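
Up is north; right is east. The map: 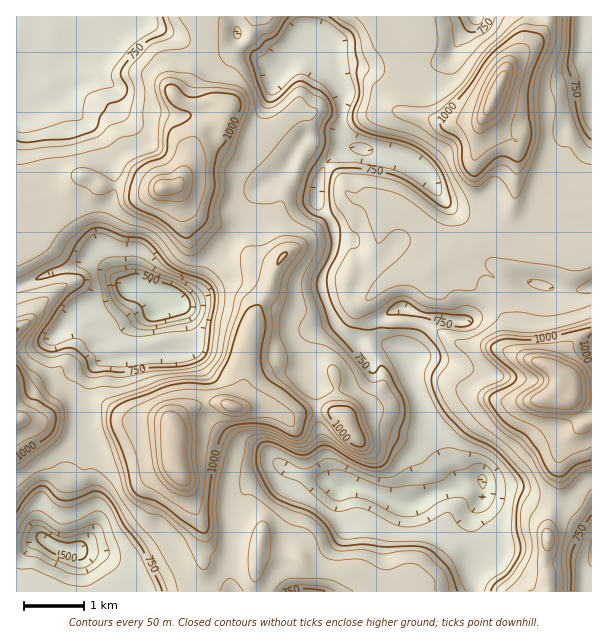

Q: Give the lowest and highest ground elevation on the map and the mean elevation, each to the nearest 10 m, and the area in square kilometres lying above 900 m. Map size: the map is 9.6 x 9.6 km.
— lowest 460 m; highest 1250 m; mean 830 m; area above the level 22.4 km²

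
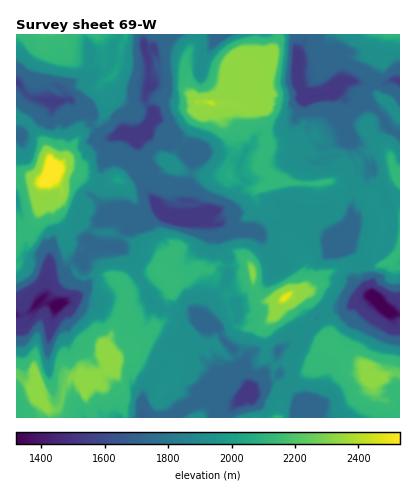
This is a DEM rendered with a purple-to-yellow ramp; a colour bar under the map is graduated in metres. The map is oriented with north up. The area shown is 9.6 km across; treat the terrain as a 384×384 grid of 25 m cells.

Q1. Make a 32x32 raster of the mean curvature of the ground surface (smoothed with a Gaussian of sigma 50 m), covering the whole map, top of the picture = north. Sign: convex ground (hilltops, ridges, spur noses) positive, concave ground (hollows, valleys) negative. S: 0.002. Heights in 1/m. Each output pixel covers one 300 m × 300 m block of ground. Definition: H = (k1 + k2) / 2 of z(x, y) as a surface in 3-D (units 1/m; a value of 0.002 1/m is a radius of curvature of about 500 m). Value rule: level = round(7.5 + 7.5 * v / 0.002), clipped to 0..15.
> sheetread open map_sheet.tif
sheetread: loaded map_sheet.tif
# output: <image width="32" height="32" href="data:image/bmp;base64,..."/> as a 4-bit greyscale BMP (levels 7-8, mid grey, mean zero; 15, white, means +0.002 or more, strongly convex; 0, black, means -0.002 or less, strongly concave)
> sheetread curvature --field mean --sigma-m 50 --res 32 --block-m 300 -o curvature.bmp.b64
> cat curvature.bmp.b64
<image width="32" height="32" href="data:image/bmp;base64,Qk12AgAAAAAAAHYAAAAoAAAAIAAAACAAAAABAAQAAAAAAAACAAATCwAAEwsAABAAAAAAAAAAAAAAABEREQAiIiIAMzMzAERERABVVVUAZmZmAHd3dwCIiIgAmZmZAKqqqgC7u7sAzMzMAN3d3QDu7u4A////AHTrWJiNJ2JbVmhWk3TUm5g+uDkljA7IVnsAXMAxiYaHXIZdrThpilV5kGqaiStNg48KypjZN4jGV6hGd8i2uelfCzw6xMR4iUdXy6PYhO1YTw6lesW0eImsUJCFqIeGiU8LXW84ikeL4KaGeEysmHYrRmfXeI5nsRmeuDVYtWdUlbRnc7iXeTRbKk+GNZSmcMBwNbO5c2Z4qClr2oSDVgpISoSTrELcNVl5avv5h1BXt1ibfdsdiceirTFnfEdxjJ0HoalkXYid9H9XRojayf51KMNmeFmaVEP9R4d2Nqc9vRbjVCylv6ppqVqIlXZ4dcxll5+zaql3lyELh4c3WoPHekskaHkSNDd7qHeK1CuDbMtYs0SiV3QHKYd3d4aJhVtJozufcsl4iJlTRUVpiHJt+mp3zDlkOpx2ze3fx5hpmL57Z+N0n52NWKpiVFiQXgT714JHiPoyiUmmWGV6o39F1cVp2mhGYWaRnFeWlTt6CshsJQNHg4ZqmIhqi4VbpbslTHl5Y4WKeSRGdqpV3RiHmbUfR9B66pq923WHiEgfYgAFmOZOWNzIh42AJ2iE+h2obaelUlrEeXeLcoRFl1p0V1dbqINcsHx4jGDNYnZgeYrId6pWXMGNiH2AqJlp9E2olkeoE3n2O+zPgLdjiXenZpSoSwp3rAWZa7WHe4V3"/>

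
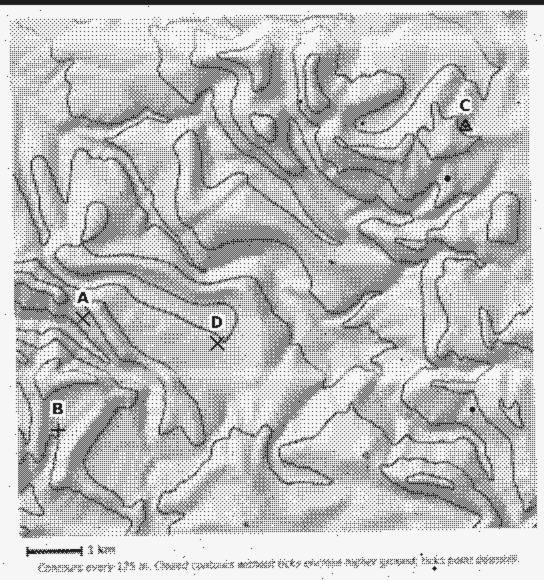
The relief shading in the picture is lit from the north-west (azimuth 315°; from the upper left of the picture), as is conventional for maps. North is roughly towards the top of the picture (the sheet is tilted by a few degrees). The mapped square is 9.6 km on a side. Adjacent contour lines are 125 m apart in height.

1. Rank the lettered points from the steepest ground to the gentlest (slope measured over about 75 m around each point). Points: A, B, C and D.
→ A C B D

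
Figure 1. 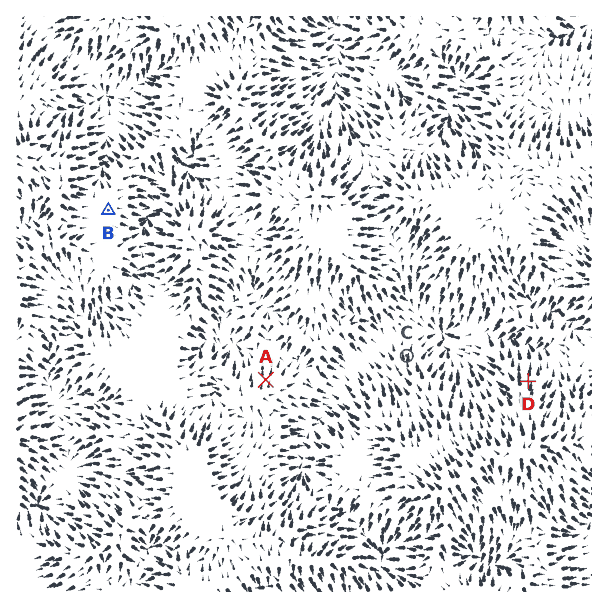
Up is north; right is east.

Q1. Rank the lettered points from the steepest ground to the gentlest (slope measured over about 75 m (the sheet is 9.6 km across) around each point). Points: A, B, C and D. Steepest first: D C A B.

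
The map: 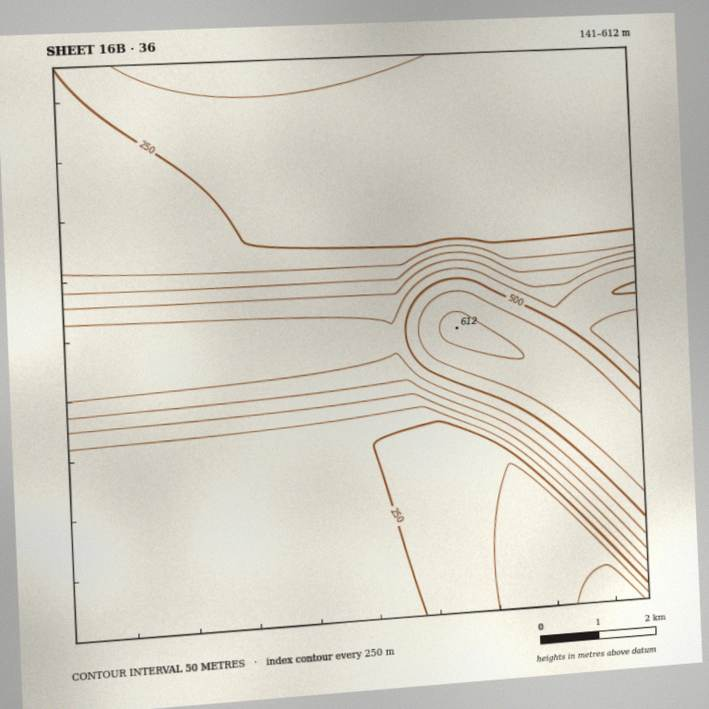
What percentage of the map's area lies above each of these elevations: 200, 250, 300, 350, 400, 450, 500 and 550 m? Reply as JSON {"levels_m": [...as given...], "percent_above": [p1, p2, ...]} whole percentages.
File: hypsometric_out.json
{"levels_m": [200, 250, 300, 350, 400, 450, 500, 550], "percent_above": [93, 62, 33, 28, 24, 17, 8, 5]}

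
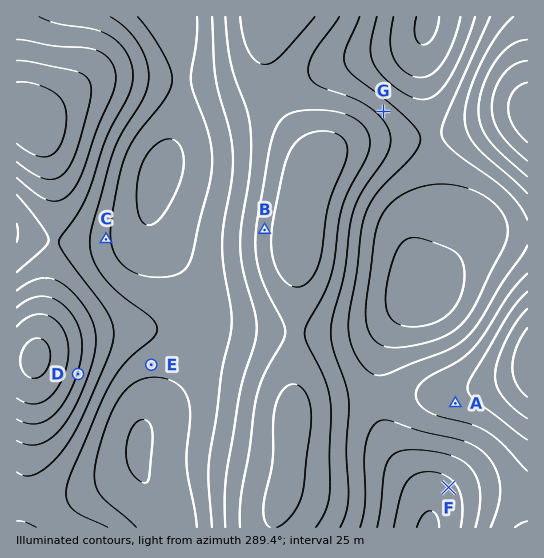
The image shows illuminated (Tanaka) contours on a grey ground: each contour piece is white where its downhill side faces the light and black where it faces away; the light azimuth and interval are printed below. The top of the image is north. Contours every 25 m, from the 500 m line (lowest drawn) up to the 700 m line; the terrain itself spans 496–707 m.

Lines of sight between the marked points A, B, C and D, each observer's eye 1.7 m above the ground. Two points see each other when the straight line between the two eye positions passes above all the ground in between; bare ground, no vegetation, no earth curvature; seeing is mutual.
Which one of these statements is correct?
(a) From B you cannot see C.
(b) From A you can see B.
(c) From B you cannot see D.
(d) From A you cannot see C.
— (d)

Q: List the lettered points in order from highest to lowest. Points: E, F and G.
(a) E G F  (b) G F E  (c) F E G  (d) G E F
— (d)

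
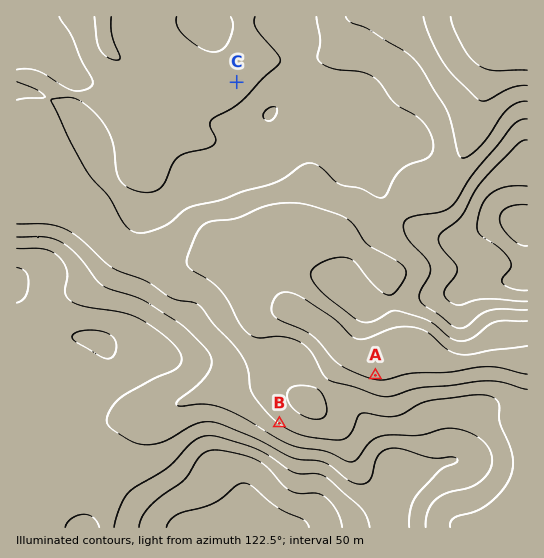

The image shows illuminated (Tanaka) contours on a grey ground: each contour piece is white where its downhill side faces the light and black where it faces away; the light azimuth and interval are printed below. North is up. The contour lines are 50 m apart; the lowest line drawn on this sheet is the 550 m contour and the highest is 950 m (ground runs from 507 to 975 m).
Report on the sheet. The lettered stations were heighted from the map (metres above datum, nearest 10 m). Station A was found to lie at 590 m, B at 700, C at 670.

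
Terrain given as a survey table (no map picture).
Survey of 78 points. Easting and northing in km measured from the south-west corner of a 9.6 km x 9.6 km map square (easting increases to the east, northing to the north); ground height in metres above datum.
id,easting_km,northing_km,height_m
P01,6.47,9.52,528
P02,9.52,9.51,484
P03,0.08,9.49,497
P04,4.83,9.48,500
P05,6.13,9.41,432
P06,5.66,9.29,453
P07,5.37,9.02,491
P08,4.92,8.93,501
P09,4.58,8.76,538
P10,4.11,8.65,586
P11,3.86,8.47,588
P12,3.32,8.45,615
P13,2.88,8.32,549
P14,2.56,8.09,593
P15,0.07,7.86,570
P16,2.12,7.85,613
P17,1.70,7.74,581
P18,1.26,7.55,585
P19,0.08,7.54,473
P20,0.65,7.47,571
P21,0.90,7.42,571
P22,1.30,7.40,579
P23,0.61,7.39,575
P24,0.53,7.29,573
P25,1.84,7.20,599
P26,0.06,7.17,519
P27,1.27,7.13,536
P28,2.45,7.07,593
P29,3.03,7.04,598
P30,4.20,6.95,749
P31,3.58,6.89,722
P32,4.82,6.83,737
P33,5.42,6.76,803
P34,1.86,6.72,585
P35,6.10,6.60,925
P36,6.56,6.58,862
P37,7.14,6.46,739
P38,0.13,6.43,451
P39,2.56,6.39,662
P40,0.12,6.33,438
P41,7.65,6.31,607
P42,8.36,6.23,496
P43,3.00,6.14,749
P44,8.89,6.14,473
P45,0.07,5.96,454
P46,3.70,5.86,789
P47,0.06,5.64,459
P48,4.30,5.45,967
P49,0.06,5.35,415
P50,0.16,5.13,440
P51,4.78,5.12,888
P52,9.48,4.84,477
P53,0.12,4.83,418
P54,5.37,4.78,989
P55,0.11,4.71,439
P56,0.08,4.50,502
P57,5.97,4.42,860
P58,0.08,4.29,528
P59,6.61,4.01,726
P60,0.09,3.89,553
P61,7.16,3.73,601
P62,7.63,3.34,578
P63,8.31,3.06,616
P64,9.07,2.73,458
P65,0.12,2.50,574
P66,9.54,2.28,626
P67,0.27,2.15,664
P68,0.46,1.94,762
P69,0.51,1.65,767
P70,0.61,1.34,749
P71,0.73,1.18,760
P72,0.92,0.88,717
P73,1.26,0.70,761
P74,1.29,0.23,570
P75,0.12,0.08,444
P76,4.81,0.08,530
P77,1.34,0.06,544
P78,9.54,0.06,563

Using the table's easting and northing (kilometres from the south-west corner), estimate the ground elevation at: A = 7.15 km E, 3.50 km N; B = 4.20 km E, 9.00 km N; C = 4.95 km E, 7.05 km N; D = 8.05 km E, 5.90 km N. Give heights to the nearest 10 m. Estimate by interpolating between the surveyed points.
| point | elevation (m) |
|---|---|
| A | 590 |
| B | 550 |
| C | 730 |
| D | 510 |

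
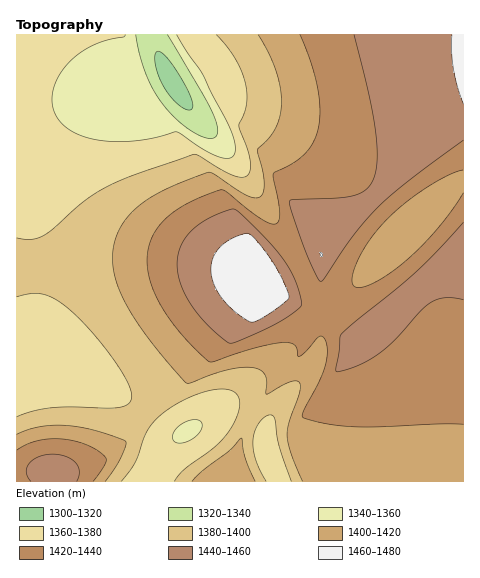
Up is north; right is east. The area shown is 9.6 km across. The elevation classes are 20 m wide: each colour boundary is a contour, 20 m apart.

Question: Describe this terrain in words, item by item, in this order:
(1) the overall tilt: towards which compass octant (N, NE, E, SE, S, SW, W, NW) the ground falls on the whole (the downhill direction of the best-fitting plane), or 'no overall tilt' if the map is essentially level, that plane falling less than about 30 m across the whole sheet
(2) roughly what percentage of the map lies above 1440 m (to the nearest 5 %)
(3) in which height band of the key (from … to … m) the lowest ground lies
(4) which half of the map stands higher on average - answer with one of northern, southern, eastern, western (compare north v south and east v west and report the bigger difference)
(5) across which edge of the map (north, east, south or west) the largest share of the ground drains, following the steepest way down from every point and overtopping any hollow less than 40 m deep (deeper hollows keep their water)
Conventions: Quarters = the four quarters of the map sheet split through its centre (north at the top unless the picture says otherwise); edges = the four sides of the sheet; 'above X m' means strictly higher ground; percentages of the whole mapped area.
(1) The general tilt is down to the west (the land rises towards the east).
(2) Ground above 1440 m makes up about 20 % of the sheet.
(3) The lowest ground lies in the 1300–1320 m band.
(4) The eastern half stands higher on average than the western half.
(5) The largest share of the runoff leaves by the northern edge.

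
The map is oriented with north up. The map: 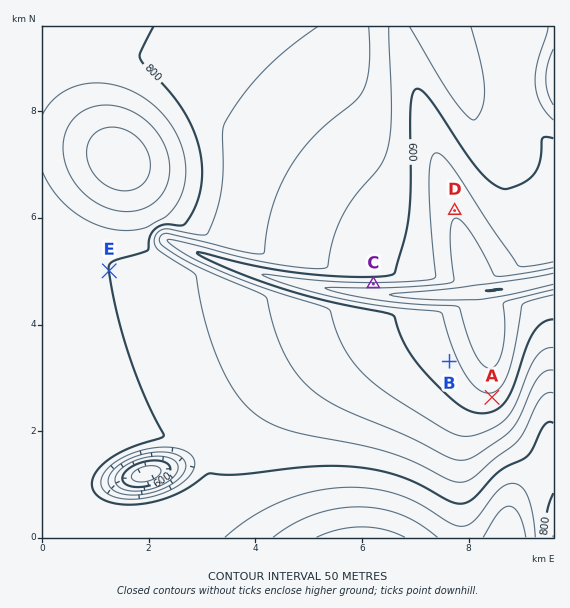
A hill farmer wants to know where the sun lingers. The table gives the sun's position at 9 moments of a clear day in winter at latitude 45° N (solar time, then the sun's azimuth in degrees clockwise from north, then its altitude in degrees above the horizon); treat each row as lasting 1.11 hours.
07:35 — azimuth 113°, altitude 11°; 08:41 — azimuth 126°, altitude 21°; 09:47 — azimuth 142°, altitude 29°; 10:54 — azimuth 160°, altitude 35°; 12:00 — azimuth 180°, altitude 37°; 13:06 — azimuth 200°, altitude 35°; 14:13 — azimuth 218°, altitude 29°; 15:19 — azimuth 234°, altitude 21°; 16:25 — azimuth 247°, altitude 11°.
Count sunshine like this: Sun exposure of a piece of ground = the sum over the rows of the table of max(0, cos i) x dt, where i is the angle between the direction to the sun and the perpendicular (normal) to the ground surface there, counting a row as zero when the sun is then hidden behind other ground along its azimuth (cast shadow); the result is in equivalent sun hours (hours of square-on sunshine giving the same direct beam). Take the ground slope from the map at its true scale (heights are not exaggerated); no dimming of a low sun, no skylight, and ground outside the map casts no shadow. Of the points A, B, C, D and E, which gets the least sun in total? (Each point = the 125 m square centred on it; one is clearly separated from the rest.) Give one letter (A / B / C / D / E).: A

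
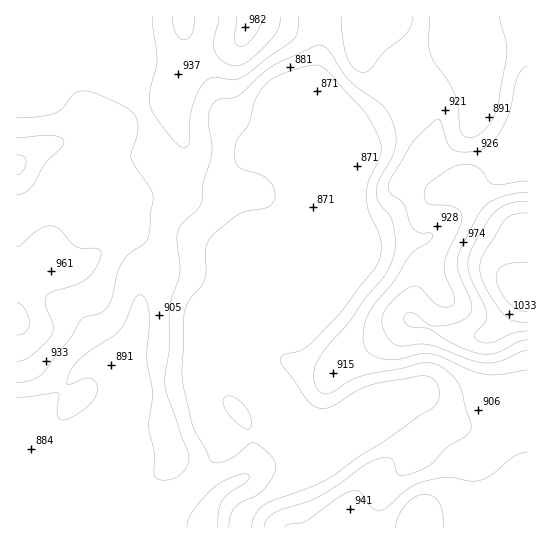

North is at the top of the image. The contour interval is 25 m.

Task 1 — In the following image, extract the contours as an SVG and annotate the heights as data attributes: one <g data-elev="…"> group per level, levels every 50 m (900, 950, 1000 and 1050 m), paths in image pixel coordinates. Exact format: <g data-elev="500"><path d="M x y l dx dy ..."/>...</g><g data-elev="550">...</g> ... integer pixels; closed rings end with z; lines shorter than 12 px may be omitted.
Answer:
<g data-elev="900"><path d="M218 527l1-16 3-10 7-8 19-12 1-4-2-3-6 0-11 4-17 10-20 23-4 8-2 8"/><path d="M17 397l41-4 1 2-2 19 2 4 3 2 9-3 15-9 6-6 4-7 1-6-1-6-3-4-6-1-20 6 0-5 3-8 5-7 7-7 37-26 6-9 10-24 3-3 4 0 5 7 2 12-2 44 5 36-3 32 5 27 0 21 4 5 8 1 9-2 9-7 4-8 1-9-21-57-3-12 5-40-1-34 2-12 9-26-3-32 1-10 4-8 14-12 5-6 2-23 8-24 1-13-4-24 2-11 3-7 5-3 15-2 6-3 23-21 13-10 39-18 5-1 4 1 7 6 12 19 8 10 34 26 9 16 3 14-1 12-4 10-12 22-3 12 3 10 13 16 3 24-2 16-8 16-20 24-18 25-20 22-9 13-4 14 1 12 6 7 6 2 7-3 17-11 11-4 39-7 21-6 11 0 13 7 12 13 4 8 9 36-4 8-20 12-13 15-11 7-13 5-9 2-4-3-3-10-3-4-5-2-9 2-14 7-25 19-19 11-45 17-7 6-3 8"/><path d="M500 17l6 24 1 10-9 55-5 12-7 10-8 7-8 3-5-2-4-3-3-27-3-12-6-12-14-19-4-9-2-12 1-25"/></g><g data-elev="950"><path d="M443 527l0-14-4-10-5-6-9-3-10 3-9 8-8 12-2 10"/><path d="M17 361l6-1 8-4 15-14 6-8 1-9-8-22 2-8 6-4 23-6 10-6 9-10 6-15 0-3-3-2-16-1-7-2-16-17-8-3-12 3-18 16-4 2"/><path d="M17 195l6-2 7-4 15-25 17-17 2-5-3-4-10-3-34 3"/><path d="M527 181l-33 4-5-4-11-14-12-3-15 4-22 15-3 4-2 7 1 5 2 4 5 2 22 2 5 3 3 5-2 11-12 27-4 12 1 9 9 20 0 8-4 5-9-1-8-5-12-13-8-2-10 5-13 12-6 10-2 8 1 8 4 8 6 6 5 3 31-1 41 15 16 3 15-2 20-9 6-2"/><path d="M172 17l4 16 3 5 6 2 4-2 3-5 2-16"/><path d="M219 17l-5 24 0 9 3 5 5 6 7 3 6 2 7-1 7-4 21-20 8-12 2-12"/></g><g data-elev="1000"><path d="M527 201l-20 3-13 9-8 10-13 23-4 11-1 8 3 13 13 27 3 9-2 8-10 12 1 5 6 3 8 1 23-10 14-2"/></g><g data-elev="1050"><path d="M527 262l-14 1-10 3-5 5-2 7 4 12 9 13 9 7 9 2"/></g>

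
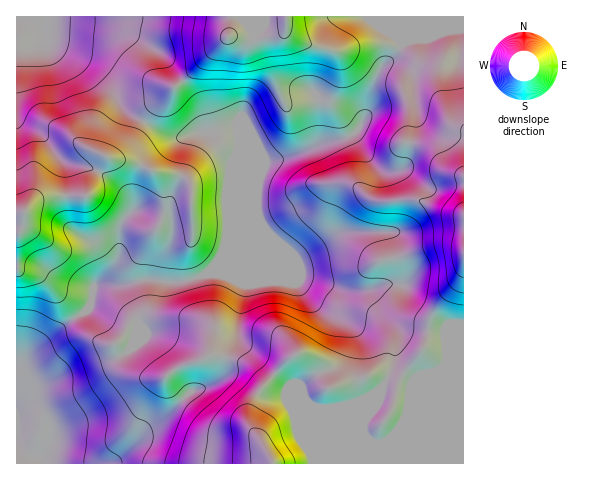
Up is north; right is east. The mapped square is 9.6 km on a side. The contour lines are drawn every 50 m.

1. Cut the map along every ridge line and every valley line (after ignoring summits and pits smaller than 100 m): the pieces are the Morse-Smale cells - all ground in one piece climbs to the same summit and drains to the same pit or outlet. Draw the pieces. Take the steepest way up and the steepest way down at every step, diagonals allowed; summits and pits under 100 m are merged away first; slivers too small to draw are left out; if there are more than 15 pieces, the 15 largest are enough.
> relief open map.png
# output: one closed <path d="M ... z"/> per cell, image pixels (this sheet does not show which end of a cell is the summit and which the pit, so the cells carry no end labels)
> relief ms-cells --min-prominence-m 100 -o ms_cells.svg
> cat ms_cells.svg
<path d="M463 16l-63 1 1 29-5 8-16 15-10 25-4 21-8 15-14 8-23 5-36 15-18 3-4 5-31 76-25 32-25 8-38-2-24 6-19-2-8 4-3 19-55 41-19 24 1 92 94-1 8-5 29-31 19-12 22-22 26-11 6-7 6-26 10-16 8-45-2-5-12-6 74 0 57 20 30 30 3 7 0 17-6 24-7 13-7 5-11 28 0 11 3 8 0 23 97 0z"/><path d="M305 277l-74 0 12 6 2 5-8 45-10 16-7 28-9 8-22 8-22 22-19 12-29 31-11 5 259 1 0-24-3-8 0-11 11-28 7-5 7-13 6-24 0-17-3-7-34-32z"/><path d="M145 122l-3 2-12 22-8 9-9 3-7-1-19 39-44 1-12 7-7 9-8 1 1 158 18-24 55-41 3-19 3-2 24 0 24-6 18 2 26-1 19-7 12-15 6-11 2-12-1-42 4-22 8-20-1-22-5-2-58 9z"/><path d="M399 16l-167 0-4 20-45 45 19 28 5 24 28-5 3 5 0 19-8 20-4 22 1 42-2 12 7-6 5-10 26-66 4-5 18-3 36-15 23-5 14-8 8-15 4-21 10-25 16-15 5-8z"/><path d="M28 16l-12 1 1 196 7 0 7-9 12-7 44-1 19-39 7 1 9-3 8-9 13-23-21-15-12-20-12-14-21-15-30-16-4-4-7-18z"/><path d="M36 18l-2 1 5 8 4 12 4 4 30 16 21 15 12 14 12 20 19 13 3 0 4-8 18-14 8-11 8-6-13-20-11-11-27-15-40-10-43-2z"/><path d="M231 16l-200 1 17 7 43 2 40 10 27 15 11 11 13 19 46-45z"/><path d="M182 81l-8 7-8 11-18 14-5 9 31 15 9 0 13-4 10-1-4-23-7-13z"/>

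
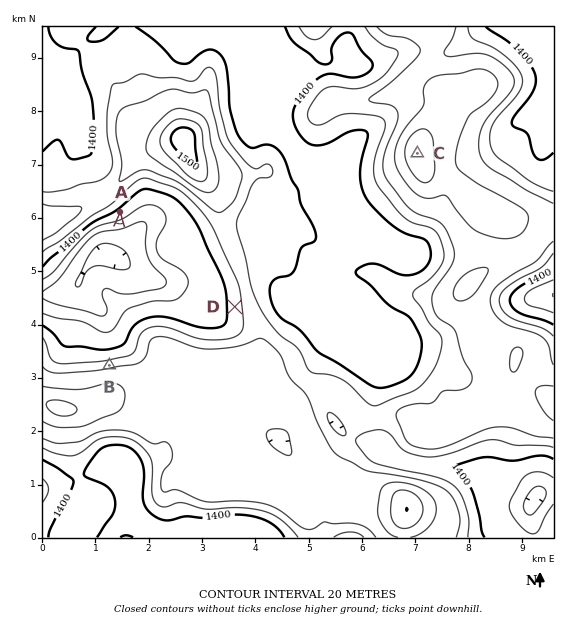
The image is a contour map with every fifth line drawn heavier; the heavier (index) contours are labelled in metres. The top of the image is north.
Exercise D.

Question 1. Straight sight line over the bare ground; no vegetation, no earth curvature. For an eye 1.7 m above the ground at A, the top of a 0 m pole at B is in view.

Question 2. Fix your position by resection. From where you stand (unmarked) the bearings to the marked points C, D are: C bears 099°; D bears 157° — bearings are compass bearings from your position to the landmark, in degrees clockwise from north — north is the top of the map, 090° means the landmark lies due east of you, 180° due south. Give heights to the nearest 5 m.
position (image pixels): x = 152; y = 111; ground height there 1450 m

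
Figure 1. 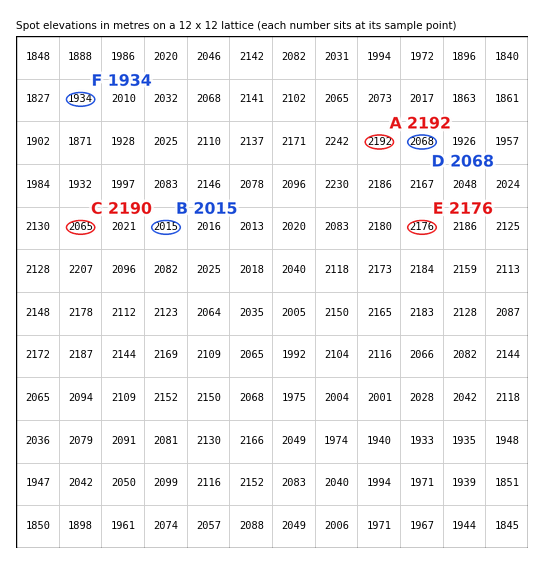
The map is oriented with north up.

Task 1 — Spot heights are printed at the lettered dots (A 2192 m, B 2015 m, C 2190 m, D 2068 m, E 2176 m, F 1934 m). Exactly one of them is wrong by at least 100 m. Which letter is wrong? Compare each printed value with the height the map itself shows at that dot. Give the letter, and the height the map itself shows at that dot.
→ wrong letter C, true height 2065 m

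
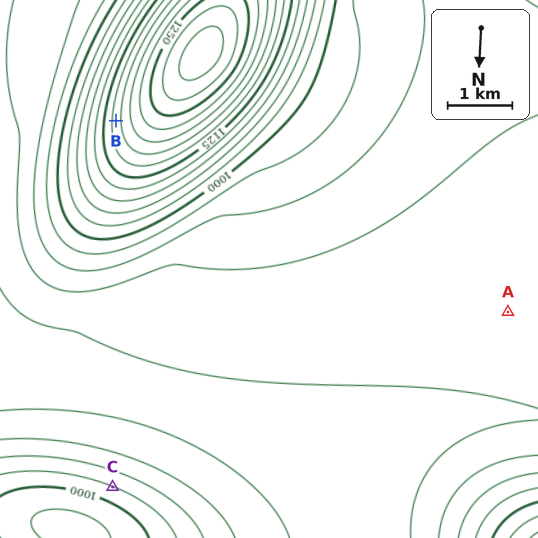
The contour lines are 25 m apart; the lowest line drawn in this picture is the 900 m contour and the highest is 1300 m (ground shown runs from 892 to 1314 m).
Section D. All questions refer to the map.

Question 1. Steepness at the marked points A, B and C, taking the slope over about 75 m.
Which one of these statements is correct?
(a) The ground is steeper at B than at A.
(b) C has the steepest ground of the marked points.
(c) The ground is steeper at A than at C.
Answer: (a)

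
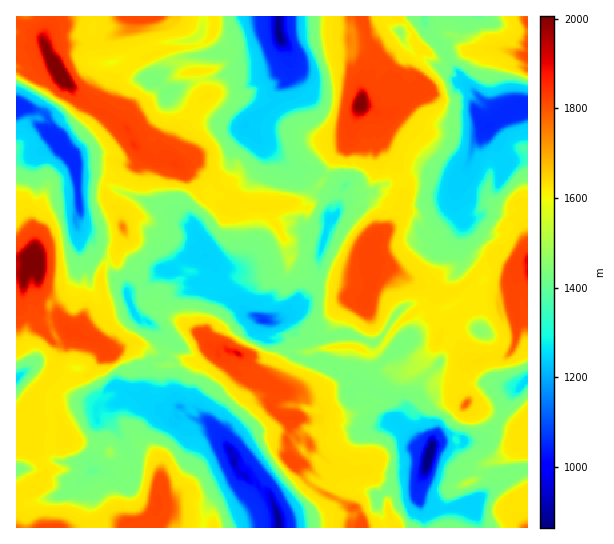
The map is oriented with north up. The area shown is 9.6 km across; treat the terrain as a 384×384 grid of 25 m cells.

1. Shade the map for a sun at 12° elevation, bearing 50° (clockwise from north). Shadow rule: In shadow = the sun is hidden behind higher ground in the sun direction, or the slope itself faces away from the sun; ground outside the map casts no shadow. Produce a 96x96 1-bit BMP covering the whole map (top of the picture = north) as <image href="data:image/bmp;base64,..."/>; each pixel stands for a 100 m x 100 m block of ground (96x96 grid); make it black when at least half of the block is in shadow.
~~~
<image width="96" height="96" href="data:image/bmp;base64,Qk2+BAAAAAAAAD4AAAAoAAAAYAAAAGAAAAABAAEAAAAAAIAEAAATCwAAEwsAAAIAAAAAAAAA////AAAAAAAAAOAAAf///AAAB/AAAGAAAf///AAcB+AAAAIAA////wg/H8AAAA+AA////hw//8AAAA+AA////Bw//8AAAA/AA///8Ag//6AAAB/AA///wDA//4AAAB/AB///ADA/P4AAAB/AB//+AAB/AeCAgB/AD//9gAD/gfDggA/AH//7AAD/h/zwAAeAP//wAAD/g/7hwYOAf//gAAH/g/8B8MGAf//DgAH/w/gAAIGB///HAAH/8/AAAAAD///mAAH//fAAAAAP///qAAH//vAAABA////wAAP//HAAADD////gAAf//jAAAbH////iAA///xgAAef////AAA//8AgAAf////8AAA//8AAAAP////4GAAP/8AAAAP////4+AAD/kACAdv////4AAAA/gADAe/////4AAAAfAADAf/////AAAAOfAcHg/////+AAAAcPg+z///v//4AAHgwPgf7//7n//wAAf4AHgf3///z//wAD/8A3gf///8///8Af/+D/gfH//wD/88A//8H/gfj//AA/4gB//wH8A/j/wAB/4AP/+Hn8A/j9gAB/wAf///38B/35AAA/wA///+X8B/1zAAD+gA///8b8D/kiAAP8AA///+J4D/gCAAfMAD///8MAB/gCAAeAAH///4GAB/gCAAcAAP///gHAB/CCAA4AAf///ADgB/DgAA4AB///+AAAB/DwAA4AD//P/AYAA/C4Bg4AH/4H/AAAA/awBgwAP/wD/gCAAfeAHmA+P/3h/gAAAP+AP2A///3g/gAAGPeAP2A////g/gAADHOAH8Af///g/gAADjmAH8YH///g/gAADxgAP8AD///g/wAABwwAP+AD///gfwAAAwQAf/gD///Ad4AAB8KAf/AH//+AcoAAD+CAf/Af//8AewAAP+AAf8Af/j4OeQAAP+AA/4A//AA+fAAAP/AA/4H/+AAOPMAAH/AB/4P/8AAAPvAAHjAB/w//4AAA//gADxgB////wAAH//gADwgD////gAB///gAByAP////gAP///4AAxA/////AAP//+wAAYj////wAAP//8AAAIz///zAAAH//8AAABz///wAAAP//+AAAB7///wAAAf///gAAB////wAAA///+wAAA7///wAAA//+AAAAAT///AAAA//+AAAAID//+AAAAf/+AAAAED//8AAAAf//AAAAAD//4AAAAf//gAAHgD//wAAAA///4AAH4D//gAAAA///4AwP+D/+AAAAA///4AYP/j/4AAHAA///wAMP/z/4AAfAAf//wAAH///4AA/gAf//QAAP///4AA/gAf//AAAf///AAAfwAf//AAAf///AAGf8Af//AAA///+AAH8AAf//AAB///+AAD8AAP//AAD///8AAB8AAH//AAH/j/8AAAP4AP//wAE+D54AeAD8AH//4AgcH84B/gAEAH//4BAYH8YA/4HAAD//4DAwD8AAf+AMAD//4HAgB+AAf/AMAD/34PAAP8AAP/gEAB/zwGAAH8AAHAAEABvxwAAADY="/>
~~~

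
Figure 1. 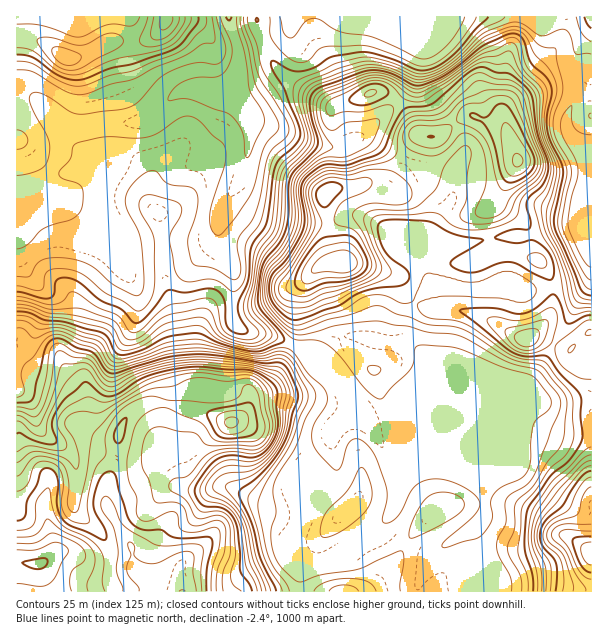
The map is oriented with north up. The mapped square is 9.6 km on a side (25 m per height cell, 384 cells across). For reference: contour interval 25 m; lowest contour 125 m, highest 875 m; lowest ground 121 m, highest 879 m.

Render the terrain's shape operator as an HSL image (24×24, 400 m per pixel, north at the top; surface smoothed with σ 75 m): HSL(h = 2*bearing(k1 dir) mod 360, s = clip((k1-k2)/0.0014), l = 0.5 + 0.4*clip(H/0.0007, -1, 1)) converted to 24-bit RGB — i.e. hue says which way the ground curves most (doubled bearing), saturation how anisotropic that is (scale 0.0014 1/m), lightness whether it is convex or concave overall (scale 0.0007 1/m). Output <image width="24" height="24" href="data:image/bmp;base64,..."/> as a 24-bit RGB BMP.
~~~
<image width="24" height="24" href="data:image/bmp;base64,Qk32BgAAAAAAADYAAAAoAAAAGAAAABgAAAABABgAAAAAAMAGAAATCwAAEwsAAAAAAAAAAAAAkYdWhK1UgnpZQ3OCnEmJZK50iaVt0752P1tmfNBuWFK6TSeUSbm0caLJwVymm2x7Y3d/mox2eW2DdWx/XkpkRGRfuqRI844Shn7Y1JfNk67SOCbFlcNYWp2mfI2946O+pHWxVMtnRShWc0RvlI9SXHlDb4ZcnXeDl3VrXn9qk3aQcFKPZFGvsi2ucps3xu/LZztImelqrzOpdwlEdOd+f06harE6MoC28tnabH2+UBxvWnGEqXClp4NwT4VbXICCvm6MnJJbSYFMUHGETUN9Pl3c1+r0Xd2nTkKY2fNiGQgtzd2bnrFeP3NkxcmGHaSC4udslwxJXkaDaWWKWIqJvYSpr4KdSHqGZoGUw5vBjYzCPUyWRXuuP8jLw5ZA1GdGWUCQ79u4BRFi2diQmoFokWF5lHg5wqgULCsKq18XH38oVGx2c416VICDv62HWVaJWJB2haFllldQW1WCQo9gOV1mb6+k3reySsXW3n6ddhGDs7xTv6FUYVuBkXeY33WVbixWx5U5RvIeDmtlbZqJWlWHs7yHiE6IbodvgoFtgHx6f4B/b359N3htQYk+pNlBMdY4egYzdcRoSVK53rqWTl5thGxkgj95757ht+Pt7+zcA1WKRmpxXop3n3NXnmV8cHaPf3+Af4B/gIB/dneBXn2PYVx/vMM/shKki2W8xbafKYa497Xkp2XQZ3y9ZKLceuDo7J+33bSAXySWN2uLY36IgGl2fKJsf3GBf3+Af4B/f4B/fX+AW4V9Y0Bvx8h7ckIyeK9OsMJyBPO/N0u06rLptH3bjGnWPYfnu/Pt37nvgHDbXB/AgFKHp1dSf5xpY4Bzf4B/f4B/gH5+gXVqazlOfkc7htJbSqu0cdJ0l+a8Kd5wDGdnra5XcG7RiZradKjVhcnU/x+Y8ht4cS9gj0iHh7mipoaoamiZeXxmf2lefDQ0iiIPLokWadSubrGGS+HSsPLXYYax3mZ2Djc+ZW8ynKoxrcIbTHQMMBADMxkAlT4AQYMrSqtUgYNYiXdVg0hDg3FKa0dKhT+nttv81tL5B6zI1IbNq8TUlIgmnVEnm4ZRnDqlMXJ4oqxevpVqoBtjfwCXyS6L3e2sZpVVQY06T4VkiF9tW223nJjadJ7mj93sQL+HrT9G6KRoKerciEQXgy0jnsV3d3JeekVYdUJNeL9PdpNlt1TECABl89Xy9dXqwHKRuow/I2knQKl0TbKHaotThHk+dn45gW9SW2Y03PlnD1xcZ06Dbrt6onpdi1lnclF4fZ5imLVlTH1PhUA/Bg4wiuWt5HrY+9Dz4db10+b4J4D5nka3elCurnPRwGPKOEWUftjBufe/Iw1XZX9oipBjhHVig2poblx7kqRmq6ptY3tyVkuHI5W8P4dkf3FR58mEucSKy5t1RhpMgHBqfGRGc30ml64gNrR7ieVjzsVPUBRefYB+fIN1gnd5g3OAeFiGkrKFqZSIbZCGTGx7TXR3RDpWbUs8/+9FcqgkpCQKXSIdXZgpQpmml3/P3o7LNs53j+dfay4iPz11f4B/gH9/eXh+dHaGYoShh7aGnXOcrXSSVnKEQ1x+OzB5Y0XD9PPXqX7bhGfHk6XbiZHQYoOlTnF+rHJs+HU/bI0dN71QJ0dweIdqcoaGhHyHeIJ+aIVznZZrgXtmj3lrlHt7MVF6LnOjSOvkz+SyrmDh3JTu02rKlkxZlZFXTm2AdUKD7r692fLlP3/zIBiOg66lY3KNe4WKfoOTeoyafXmVl3uMfYuJl4qFPFaIO6yDLFAysnkAc3oHN1QXtB9P2191wdOHLVtlQVVutO2f3fjMNwdQfDFwoHRsgGN6h4JgeYRXeoRPUHxSlnyHjJOZf4aac0yHaz07Phk76eKHs7tiP3YwE3ZjzO3dzHLp5EX3X7/Zxeym6LdTEAcssWWxh3Fkf0ZLnppGYIpciJB3aY1oQ4lKkIJUg2NXhT+DglR+IZXbz/b15cb979D7SP/8AO/7pzjNxYaIZnHA4t3F4ofEGw+lOaZ/Zzg6pTE0l9RxUIteeY1KZ4M/bHlNeH1UVadHQh98l9KQKunDKpwxRJM7iuGP66veFBllHTyI7Zjf3LSV09tLjDZftC6jekq7OlvQwfj6qZXu0ozndm3P3Wu6SbdTO5KMg9CcHQVlrPCTaUltUo1KSpI8gakfd0kSXi4gEj4WEloa74t29cO7OS2QuF6SSLabWLC7mpZAbGJAc6NFkT6n2FfS8drfSZvaB13AvBj/kNV2UFCKhpd2en9dhHhOgmZdgHp6bX97ImRIW50P89oAihBAsJhMUKdr"/>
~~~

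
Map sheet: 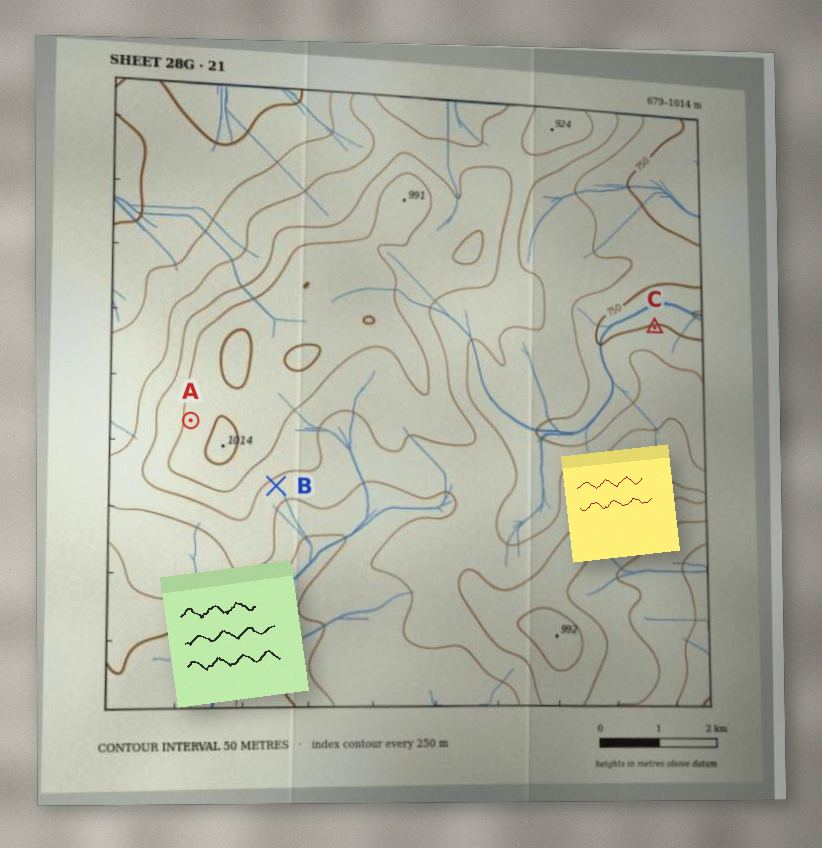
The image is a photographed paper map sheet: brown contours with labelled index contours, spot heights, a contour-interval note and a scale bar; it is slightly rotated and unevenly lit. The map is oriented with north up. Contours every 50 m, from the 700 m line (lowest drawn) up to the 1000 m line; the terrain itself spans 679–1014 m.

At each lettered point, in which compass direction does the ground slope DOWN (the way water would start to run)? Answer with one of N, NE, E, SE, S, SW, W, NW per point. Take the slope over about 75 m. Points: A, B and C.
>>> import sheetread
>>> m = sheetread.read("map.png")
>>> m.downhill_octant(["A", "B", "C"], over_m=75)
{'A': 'W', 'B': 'SE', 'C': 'N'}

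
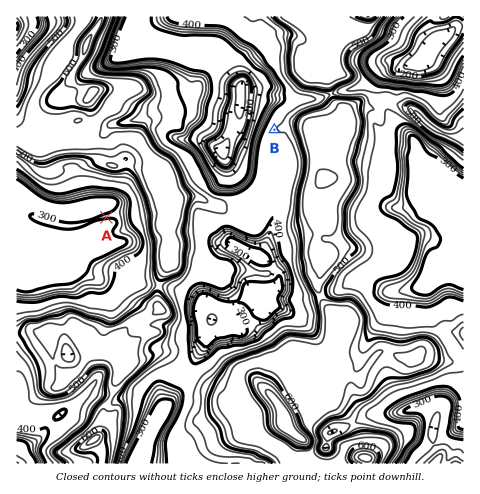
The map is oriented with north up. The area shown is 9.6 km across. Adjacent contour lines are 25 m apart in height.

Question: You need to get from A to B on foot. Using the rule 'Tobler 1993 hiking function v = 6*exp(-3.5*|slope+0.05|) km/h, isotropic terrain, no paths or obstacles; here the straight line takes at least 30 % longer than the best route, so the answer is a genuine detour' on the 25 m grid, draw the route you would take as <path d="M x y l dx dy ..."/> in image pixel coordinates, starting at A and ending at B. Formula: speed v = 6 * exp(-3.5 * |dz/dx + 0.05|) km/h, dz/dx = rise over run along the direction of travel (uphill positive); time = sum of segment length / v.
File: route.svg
<path d="M106 217l5-2 4 0 7-4 8-8 2-1 6 0 2-1 3 1 8 8 2 1 2-1 24 0 4-2 9-8 2-1 6 0 4 2 21 0 19-9 7-7 13-26 0-7 1-4 9-18"/>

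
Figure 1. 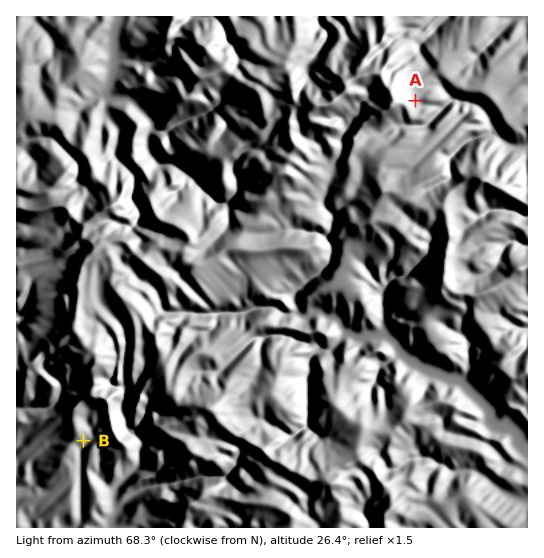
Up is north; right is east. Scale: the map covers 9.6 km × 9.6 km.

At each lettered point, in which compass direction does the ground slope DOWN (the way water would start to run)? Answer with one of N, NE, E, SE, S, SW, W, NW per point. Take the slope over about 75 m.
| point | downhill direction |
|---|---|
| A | E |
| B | SE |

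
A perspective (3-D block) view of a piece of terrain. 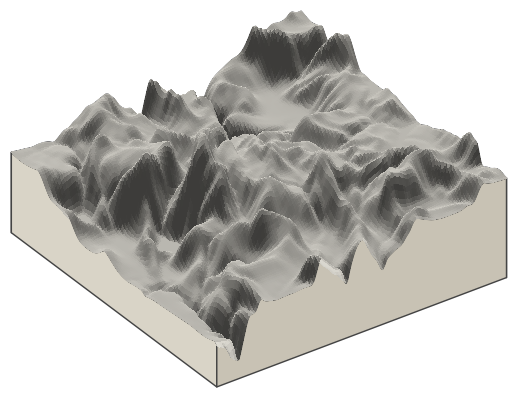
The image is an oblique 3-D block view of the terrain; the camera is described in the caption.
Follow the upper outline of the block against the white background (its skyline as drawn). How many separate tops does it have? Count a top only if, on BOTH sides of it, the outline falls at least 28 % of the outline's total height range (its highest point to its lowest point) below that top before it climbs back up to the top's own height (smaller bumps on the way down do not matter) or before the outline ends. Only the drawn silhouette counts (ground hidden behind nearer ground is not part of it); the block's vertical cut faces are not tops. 1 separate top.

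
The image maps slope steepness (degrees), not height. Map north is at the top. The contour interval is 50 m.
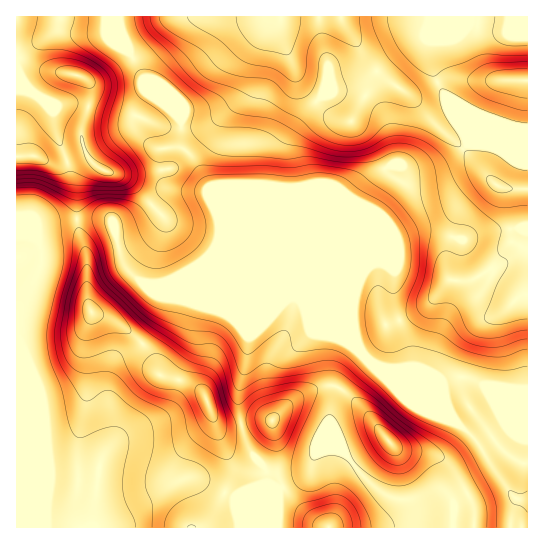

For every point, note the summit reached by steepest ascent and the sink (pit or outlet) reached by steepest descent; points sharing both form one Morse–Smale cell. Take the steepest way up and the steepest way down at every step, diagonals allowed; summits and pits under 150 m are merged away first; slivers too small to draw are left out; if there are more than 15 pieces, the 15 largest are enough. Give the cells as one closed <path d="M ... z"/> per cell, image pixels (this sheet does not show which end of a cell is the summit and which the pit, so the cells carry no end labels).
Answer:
<path d="M527 16l-408 1 0 8 8 24 16 26 6 18 26 20 6 8 0 26-18 1-2 2 3 29 7 9 10 2-11 1-5 2-24 22-26 10 2 20 8 22 17 16 47 18 97 0 7-4 10 3 20 9 36 36 5 10 7 8 47 21 59 58 26 39-9-2-37 21-4 3 1 25 74-1z"/><path d="M106 219l-31 0-29 4-17 5-13 7 18 4 5 4 2 8 0 12-2 8-23 43 0 213 261 1 2-39 26-13 4-5 8-18 13-4 11 1-12-29 3-18 11-22 20-22 4-1-8-13-36-36-20-9-10-3-7 4-97 0-47-18-17-16-6-17-6-28z"/><path d="M118 16l-102 1 1 218 22-11 36-5 31 0 7 2 1 6 4-4 23-8 24-22 5-2 11-1-10-2-6-6-4-16 0-16 2-2 18-1 0-26-6-8-26-20-6-18-16-26-6-14z"/><path d="M367 359l-4 0-20 22-11 22-3 18 14 30-13-2-13 4-8 18-4 5-26 13-1 39 175 0 2-18-2-7 33-20 14-5-23-36-51-51-12-10-31-12z"/><path d="M23 236l-7 1 1 76 24-50 0-12-2-8-5-4z"/>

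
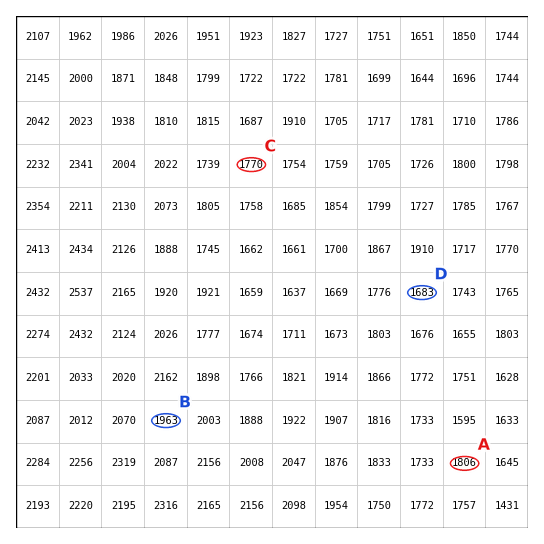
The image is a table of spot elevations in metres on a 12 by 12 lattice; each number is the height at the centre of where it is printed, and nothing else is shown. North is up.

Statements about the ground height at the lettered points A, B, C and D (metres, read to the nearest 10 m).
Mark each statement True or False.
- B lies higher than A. True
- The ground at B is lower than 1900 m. False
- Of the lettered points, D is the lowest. True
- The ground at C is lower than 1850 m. True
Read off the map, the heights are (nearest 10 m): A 1810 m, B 1960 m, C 1770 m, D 1680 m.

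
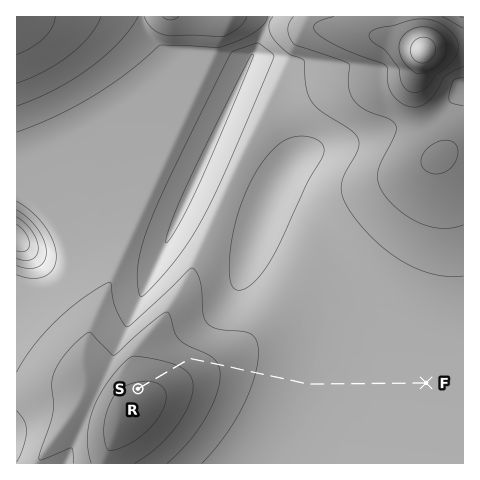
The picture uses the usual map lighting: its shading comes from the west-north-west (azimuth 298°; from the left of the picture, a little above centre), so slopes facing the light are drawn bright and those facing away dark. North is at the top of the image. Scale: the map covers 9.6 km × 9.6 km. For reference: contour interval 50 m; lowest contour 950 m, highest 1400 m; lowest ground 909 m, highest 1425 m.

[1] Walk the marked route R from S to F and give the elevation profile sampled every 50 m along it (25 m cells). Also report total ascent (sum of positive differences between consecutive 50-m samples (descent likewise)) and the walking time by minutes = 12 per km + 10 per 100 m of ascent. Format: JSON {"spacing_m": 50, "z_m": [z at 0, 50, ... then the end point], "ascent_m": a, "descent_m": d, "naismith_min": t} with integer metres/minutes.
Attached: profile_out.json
{"spacing_m": 50, "z_m": [1314, 1312, 1310, 1308, 1306, 1303, 1301, 1298, 1295, 1291, 1288, 1285, 1281, 1277, 1273, 1269, 1265, 1261, 1257, 1253, 1249, 1244, 1240, 1236, 1232, 1227, 1223, 1222, 1221, 1219, 1218, 1216, 1214, 1212, 1210, 1208, 1206, 1203, 1200, 1198, 1195, 1192, 1189, 1185, 1182, 1179, 1176, 1173, 1169, 1166, 1163, 1160, 1157, 1154, 1152, 1149, 1146, 1144, 1142, 1139, 1137, 1135, 1133, 1131, 1130, 1128, 1127, 1125, 1124, 1123, 1121, 1120, 1119, 1118, 1118, 1117, 1116, 1115, 1115, 1114, 1114, 1113, 1113, 1113, 1112, 1112, 1112, 1112, 1111, 1111, 1111, 1111, 1111, 1111, 1111, 1110, 1110, 1110, 1110, 1110, 1110, 1110, 1110, 1110, 1110, 1110, 1110, 1110, 1110, 1110, 1110, 1110, 1110, 1110, 1110, 1110, 1110, 1110, 1110, 1110, 1110, 1110, 1110, 1110, 1110, 1110, 1110, 1110, 1110, 1110], "ascent_m": 0, "descent_m": 204, "naismith_min": 77}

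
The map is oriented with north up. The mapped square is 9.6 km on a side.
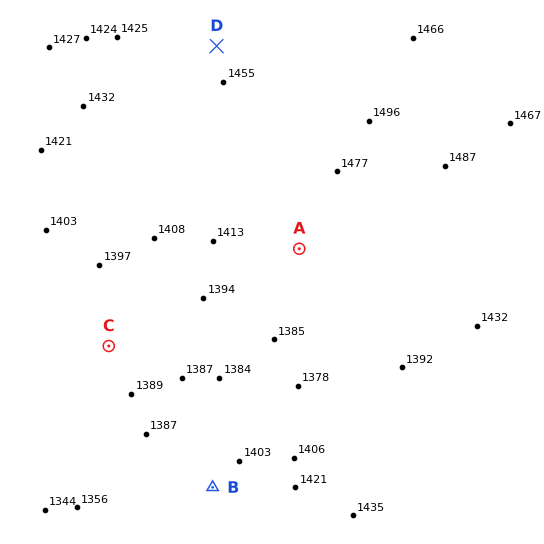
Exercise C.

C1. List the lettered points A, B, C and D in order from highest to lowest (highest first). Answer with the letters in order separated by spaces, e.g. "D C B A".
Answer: D A B C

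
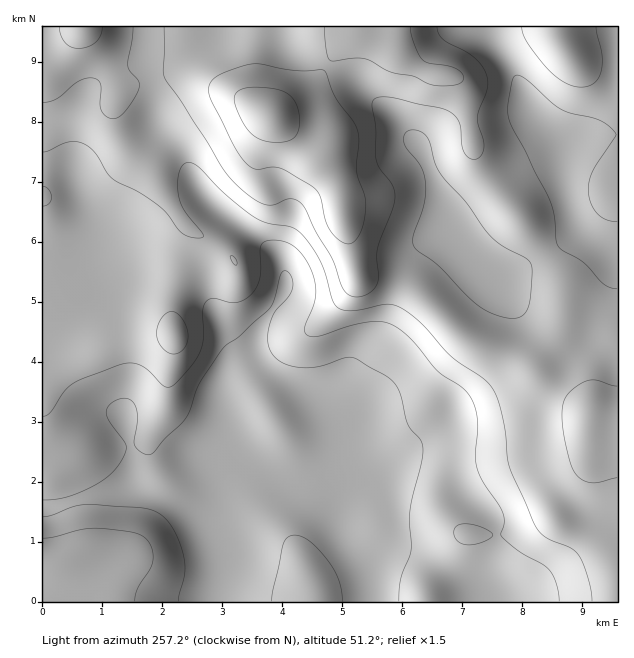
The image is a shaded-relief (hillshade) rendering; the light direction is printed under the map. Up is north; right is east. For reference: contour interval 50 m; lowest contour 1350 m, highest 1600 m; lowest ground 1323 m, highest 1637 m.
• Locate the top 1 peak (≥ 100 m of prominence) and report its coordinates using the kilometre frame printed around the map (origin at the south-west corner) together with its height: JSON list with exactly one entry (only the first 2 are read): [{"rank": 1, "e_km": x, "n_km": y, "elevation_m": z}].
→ [{"rank": 1, "e_km": 3.81, "n_km": 8.11, "elevation_m": 1637}]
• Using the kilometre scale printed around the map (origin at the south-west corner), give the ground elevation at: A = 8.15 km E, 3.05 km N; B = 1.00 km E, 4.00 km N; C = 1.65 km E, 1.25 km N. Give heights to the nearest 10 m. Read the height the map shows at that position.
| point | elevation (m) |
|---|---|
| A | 1470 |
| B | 1410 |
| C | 1390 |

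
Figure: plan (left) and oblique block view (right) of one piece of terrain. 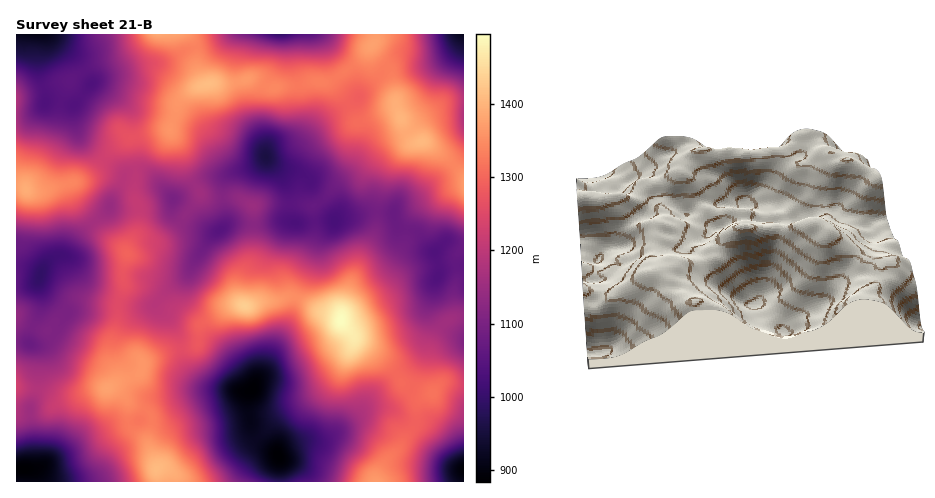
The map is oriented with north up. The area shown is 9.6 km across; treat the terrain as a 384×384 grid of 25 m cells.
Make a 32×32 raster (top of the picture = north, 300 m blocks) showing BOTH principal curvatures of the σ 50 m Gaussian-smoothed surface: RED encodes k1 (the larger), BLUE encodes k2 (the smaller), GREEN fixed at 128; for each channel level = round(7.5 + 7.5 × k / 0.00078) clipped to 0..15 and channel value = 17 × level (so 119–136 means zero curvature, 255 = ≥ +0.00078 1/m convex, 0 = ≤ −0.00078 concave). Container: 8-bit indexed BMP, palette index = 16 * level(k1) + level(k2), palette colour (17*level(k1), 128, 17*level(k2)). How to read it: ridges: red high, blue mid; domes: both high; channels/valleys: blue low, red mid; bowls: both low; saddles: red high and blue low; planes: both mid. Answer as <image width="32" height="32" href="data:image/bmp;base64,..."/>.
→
<image width="32" height="32" href="data:image/bmp;base64,Qk02CAAAAAAAADYEAAAoAAAAIAAAACAAAAABAAgAAAAAAAAEAAATCwAAEwsAAAABAAAAAAAAAIAAABGAAAAigAAAM4AAAESAAABVgAAAZoAAAHeAAACIgAAAmYAAAKqAAAC7gAAAzIAAAN2AAADugAAA/4AAAACAEQARgBEAIoARADOAEQBEgBEAVYARAGaAEQB3gBEAiIARAJmAEQCqgBEAu4ARAMyAEQDdgBEA7oARAP+AEQAAgCIAEYAiACKAIgAzgCIARIAiAFWAIgBmgCIAd4AiAIiAIgCZgCIAqoAiALuAIgDMgCIA3YAiAO6AIgD/gCIAAIAzABGAMwAigDMAM4AzAESAMwBVgDMAZoAzAHeAMwCIgDMAmYAzAKqAMwC7gDMAzIAzAN2AMwDugDMA/4AzAACARAARgEQAIoBEADOARABEgEQAVYBEAGaARAB3gEQAiIBEAJmARACqgEQAu4BEAMyARADdgEQA7oBEAP+ARAAAgFUAEYBVACKAVQAzgFUARIBVAFWAVQBmgFUAd4BVAIiAVQCZgFUAqoBVALuAVQDMgFUA3YBVAO6AVQD/gFUAAIBmABGAZgAigGYAM4BmAESAZgBVgGYAZoBmAHeAZgCIgGYAmYBmAKqAZgC7gGYAzIBmAN2AZgDugGYA/4BmAACAdwARgHcAIoB3ADOAdwBEgHcAVYB3AGaAdwB3gHcAiIB3AJmAdwCqgHcAu4B3AMyAdwDdgHcA7oB3AP+AdwAAgIgAEYCIACKAiAAzgIgARICIAFWAiABmgIgAd4CIAIiAiACZgIgAqoCIALuAiADMgIgA3YCIAO6AiAD/gIgAAICZABGAmQAigJkAM4CZAESAmQBVgJkAZoCZAHeAmQCIgJkAmYCZAKqAmQC7gJkAzICZAN2AmQDugJkA/4CZAACAqgARgKoAIoCqADOAqgBEgKoAVYCqAGaAqgB3gKoAiICqAJmAqgCqgKoAu4CqAMyAqgDdgKoA7oCqAP+AqgAAgLsAEYC7ACKAuwAzgLsARIC7AFWAuwBmgLsAd4C7AIiAuwCZgLsAqoC7ALuAuwDMgLsA3YC7AO6AuwD/gLsAAIDMABGAzAAigMwAM4DMAESAzABVgMwAZoDMAHeAzACIgMwAmYDMAKqAzAC7gMwAzIDMAN2AzADugMwA/4DMAACA3QARgN0AIoDdADOA3QBEgN0AVYDdAGaA3QB3gN0AiIDdAJmA3QCqgN0Au4DdAMyA3QDdgN0A7oDdAP+A3QAAgO4AEYDuACKA7gAzgO4ARIDuAFWA7gBmgO4Ad4DuAIiA7gCZgO4AqoDuALuA7gDMgO4A3YDuAO6A7gD/gO4AAID/ABGA/wAigP8AM4D/AESA/wBVgP8AZoD/AHeA/wCIgP8AmYD/AKqA/wC7gP8AzID/AN2A/wDugP8A/4D/AGJzc3KTpGNUlvzI+PnYx4KCcCBAoGFilvrqp9jGlEFBUHAgdLjHZKTW+drYp8Z0c5SDQTByt5K1t/bW1cSiMDBjc1GBg8i3pbT3tqalxUJTc6NSdKWVYoODxsf45cKUhMallZSTlafI1caFtpW1dGNztZRzo3OSQKSmtrf2+NfE5PP5tJaUtLWDtbeoubmkk4KVtKa3dJSBwnTHlLa118RSgenVx7fItrfGppaWloWDk6TFx9a5uLSTY5OUuLfqhdXCpdbm2eunlbSllIGQYDBjUoWlxsfWxmJhlsiWyei2o4SVc5XYt7e36XWUs6NzYXFRQXKVtsj3dJTCx7W3+/q0xZWDlti4lqf6xpPV2YZ1U1JQloamp/q3xrXFlIS1pUBgc3V1t8el68nFw+j7tIRzYWBzp7m32PrW1qZjlqWCcqWmgpa46aS1lZWRxeTSk7SDcJCmlcfl6riGdZSmpJO2o7eDcmPjtYN0Y3Lq5Pb0++ihkKbn6vrHuKaFc5Pn2ejCtaVzhNfWg1OGpJPk+fn+9vbx8vno/cmGhJaDkpbZcVCEycaT1ua4lZO0kLbY+cfo1ffytNjmxqaluIRhhPSVUISmhXG2+JWVlpJQY6b2c5SE2JZyc/f4dXXHlFJi96RikpVSYbX2t7aWlXCAuOjHlcbJhnNzx/imhZa2pJTFt4VxUEBi5/vapbing5C0uOrJpKa2cqS4+LVklJRShMewkYRztPP42de36cWmcVCB08NjUpKkYILU5HSFpaRQcLanlnTBwIGE1tZysrWDUGDR0UFRYcNCYYHVlZOCo4KU2tm4tdihUHPV53GD5bi0o+n7o6TH2HRjk7SDccbVxqX++PjW2ZZQoui2cEDF6sL39/rUpKa05oLXdKRAlJT65fq3xvb999Six5NwldKjcaKUdKKFlVO1lNiEtWKUkqPGtrmltdnSs2OTkJOlxXODkKFBcaODZHKllabGxpSmw+S0qJeUcdHVxpWz6sjYhJfWgzBit5eUldh0hpX76Of25XGXl5VApMfJ1bTb+7ekudhiMECihXS42aalptbY+7azUISDhICl6+uyxernhHSTs4BAcrGCg7bayJSW6LS1tLNhQHKEUYTGxHF11te0lLalopPWyJWCtLWUtMjol6fXxuaQhJaTkpWDlpbJ1uW4ysXV9/nW2LXGlVOD2tvHxPv6xMDHqadAYoWFdLaW6fr78/nE2ObW6diWdKOz5aaTx+ekgrfIxrSEhXW1c4W2xbij6PjXxejo9PalpaTlgZBxhHOGZJSTlYWllbGAsbTUk7a2tufVuKWB4fjIlLXYpHFTloZjZKWndIXF6din1OaSkKalc5OUYWCl+unIx+iXcnI="/>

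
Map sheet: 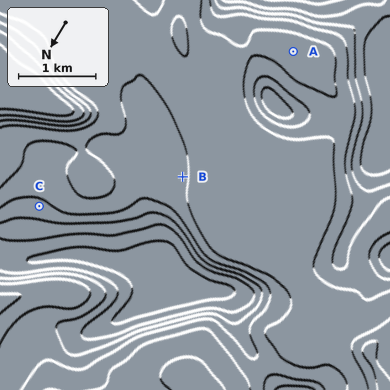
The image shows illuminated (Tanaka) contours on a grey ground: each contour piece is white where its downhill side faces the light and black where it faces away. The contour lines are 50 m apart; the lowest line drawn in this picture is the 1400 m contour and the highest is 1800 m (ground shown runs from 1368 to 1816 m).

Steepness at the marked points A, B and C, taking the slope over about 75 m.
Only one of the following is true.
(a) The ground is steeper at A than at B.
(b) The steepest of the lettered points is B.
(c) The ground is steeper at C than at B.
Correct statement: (c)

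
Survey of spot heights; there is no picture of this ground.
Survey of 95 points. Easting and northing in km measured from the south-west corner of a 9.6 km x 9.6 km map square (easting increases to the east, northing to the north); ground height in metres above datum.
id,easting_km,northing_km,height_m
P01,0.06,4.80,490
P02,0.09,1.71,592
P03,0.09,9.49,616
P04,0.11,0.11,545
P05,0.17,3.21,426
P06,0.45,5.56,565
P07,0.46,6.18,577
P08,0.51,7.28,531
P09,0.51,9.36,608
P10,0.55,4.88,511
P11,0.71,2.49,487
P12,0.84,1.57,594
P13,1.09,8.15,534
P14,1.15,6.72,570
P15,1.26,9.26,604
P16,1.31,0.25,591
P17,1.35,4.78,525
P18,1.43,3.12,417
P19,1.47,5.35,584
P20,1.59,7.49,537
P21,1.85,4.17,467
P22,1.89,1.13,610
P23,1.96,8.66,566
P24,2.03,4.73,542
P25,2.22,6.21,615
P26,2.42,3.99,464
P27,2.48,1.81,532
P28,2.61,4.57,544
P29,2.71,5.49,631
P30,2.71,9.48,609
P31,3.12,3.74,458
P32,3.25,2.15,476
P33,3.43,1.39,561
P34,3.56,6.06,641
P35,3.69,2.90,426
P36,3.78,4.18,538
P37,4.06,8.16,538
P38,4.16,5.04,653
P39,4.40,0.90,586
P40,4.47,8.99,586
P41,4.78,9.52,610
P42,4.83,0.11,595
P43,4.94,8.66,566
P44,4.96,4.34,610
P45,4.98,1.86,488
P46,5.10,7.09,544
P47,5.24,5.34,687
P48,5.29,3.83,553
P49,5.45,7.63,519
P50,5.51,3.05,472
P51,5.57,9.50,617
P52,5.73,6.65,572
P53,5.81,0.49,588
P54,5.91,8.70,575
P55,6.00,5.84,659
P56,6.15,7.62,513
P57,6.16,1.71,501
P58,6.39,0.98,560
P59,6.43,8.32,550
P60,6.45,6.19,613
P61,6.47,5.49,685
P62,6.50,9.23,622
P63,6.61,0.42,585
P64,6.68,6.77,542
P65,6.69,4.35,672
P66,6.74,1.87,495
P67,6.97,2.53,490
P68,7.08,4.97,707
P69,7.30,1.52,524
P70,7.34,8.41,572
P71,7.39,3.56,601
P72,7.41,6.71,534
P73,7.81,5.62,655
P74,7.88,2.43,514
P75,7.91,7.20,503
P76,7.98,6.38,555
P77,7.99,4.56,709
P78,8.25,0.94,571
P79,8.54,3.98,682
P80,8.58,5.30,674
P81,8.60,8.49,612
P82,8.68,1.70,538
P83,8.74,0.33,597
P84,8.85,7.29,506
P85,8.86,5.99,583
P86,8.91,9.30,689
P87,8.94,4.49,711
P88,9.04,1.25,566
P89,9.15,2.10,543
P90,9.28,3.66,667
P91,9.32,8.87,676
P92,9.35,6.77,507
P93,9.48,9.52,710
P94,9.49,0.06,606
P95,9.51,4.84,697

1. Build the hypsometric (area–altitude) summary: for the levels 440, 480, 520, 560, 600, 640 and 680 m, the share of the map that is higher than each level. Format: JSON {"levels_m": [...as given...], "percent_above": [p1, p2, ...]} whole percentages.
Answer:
{"levels_m": [440, 480, 520, 560, 600, 640, 680], "percent_above": [95, 88, 77, 54, 30, 14, 6]}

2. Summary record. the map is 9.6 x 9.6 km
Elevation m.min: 410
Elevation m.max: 710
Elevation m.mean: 565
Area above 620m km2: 17.3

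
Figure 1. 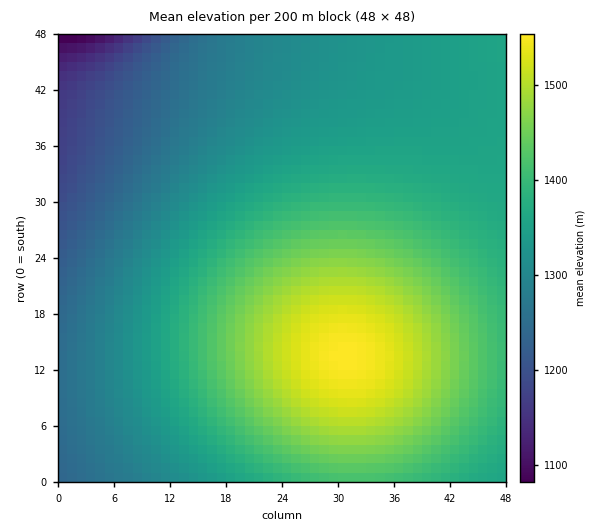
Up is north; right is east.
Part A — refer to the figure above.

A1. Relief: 1070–1550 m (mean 1360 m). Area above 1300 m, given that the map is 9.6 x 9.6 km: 69.7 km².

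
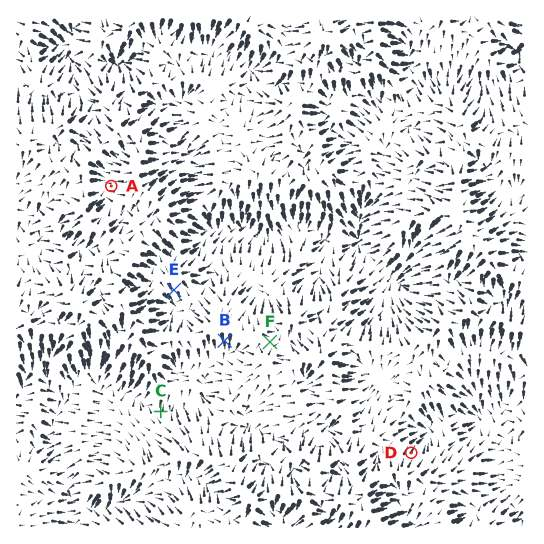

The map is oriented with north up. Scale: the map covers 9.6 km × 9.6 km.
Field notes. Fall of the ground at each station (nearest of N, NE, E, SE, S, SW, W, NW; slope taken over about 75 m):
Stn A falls W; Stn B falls S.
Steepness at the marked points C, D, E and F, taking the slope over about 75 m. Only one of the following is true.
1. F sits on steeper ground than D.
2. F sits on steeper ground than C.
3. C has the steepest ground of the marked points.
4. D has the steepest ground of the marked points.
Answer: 4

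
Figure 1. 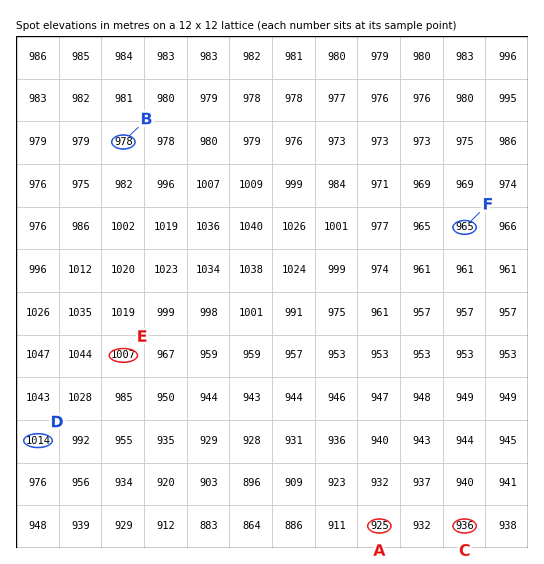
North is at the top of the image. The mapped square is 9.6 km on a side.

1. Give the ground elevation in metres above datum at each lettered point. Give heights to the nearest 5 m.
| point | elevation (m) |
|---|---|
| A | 925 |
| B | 980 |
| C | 935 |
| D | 1015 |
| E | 1005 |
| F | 965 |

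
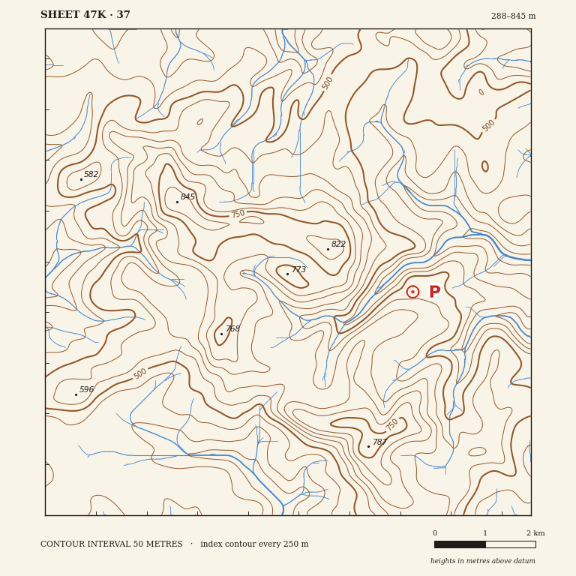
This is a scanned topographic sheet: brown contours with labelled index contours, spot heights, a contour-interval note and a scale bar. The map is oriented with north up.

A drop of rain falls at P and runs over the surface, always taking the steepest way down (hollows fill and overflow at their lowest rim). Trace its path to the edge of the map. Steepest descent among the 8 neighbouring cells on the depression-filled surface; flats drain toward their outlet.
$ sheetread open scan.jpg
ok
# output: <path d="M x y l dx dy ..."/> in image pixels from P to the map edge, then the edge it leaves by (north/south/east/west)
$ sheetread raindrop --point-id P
<path d="M413 292l-5-3-13-12-1 0 0-2 13-11 3 0 2-1 12 0 5-3 13-13 5-7 6-3 11 0 6-2 16 0 8 6 5 9 5 5 3 0 3 3 4 0 2 1 15 1"/>
exit: east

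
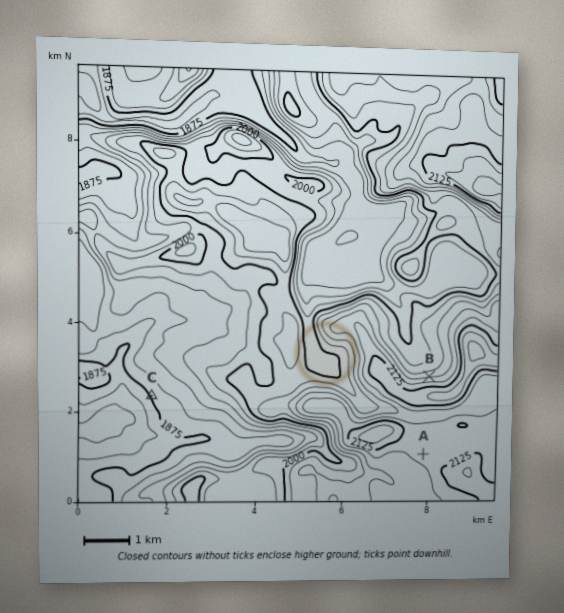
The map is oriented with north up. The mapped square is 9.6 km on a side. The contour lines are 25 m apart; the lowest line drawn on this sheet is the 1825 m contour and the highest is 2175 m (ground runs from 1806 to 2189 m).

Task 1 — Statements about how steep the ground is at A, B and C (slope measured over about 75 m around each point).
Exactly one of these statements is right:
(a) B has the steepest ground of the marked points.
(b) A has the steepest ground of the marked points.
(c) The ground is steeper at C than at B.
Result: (a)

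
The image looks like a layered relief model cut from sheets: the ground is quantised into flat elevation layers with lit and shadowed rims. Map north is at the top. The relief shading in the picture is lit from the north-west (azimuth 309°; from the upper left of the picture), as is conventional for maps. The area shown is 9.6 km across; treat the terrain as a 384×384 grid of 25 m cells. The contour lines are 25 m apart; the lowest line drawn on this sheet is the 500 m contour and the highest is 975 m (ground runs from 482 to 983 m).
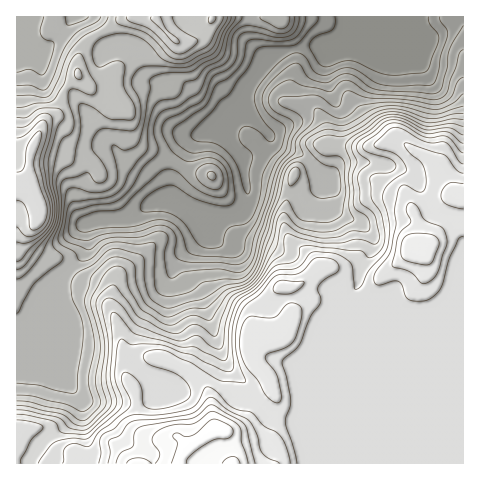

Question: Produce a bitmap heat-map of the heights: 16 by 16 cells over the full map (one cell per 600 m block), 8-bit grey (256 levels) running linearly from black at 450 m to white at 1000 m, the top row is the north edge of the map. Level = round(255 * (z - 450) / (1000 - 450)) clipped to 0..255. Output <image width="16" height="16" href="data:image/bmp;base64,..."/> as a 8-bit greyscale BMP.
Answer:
<image width="16" height="16" href="data:image/bmp;base64,Qk02BQAAAAAAADYEAAAoAAAAEAAAABAAAAABAAgAAAAAAAABAAATCwAAEwsAAAABAAAAAAAAAAAAAAEBAQACAgIAAwMDAAQEBAAFBQUABgYGAAcHBwAICAgACQkJAAoKCgALCwsADAwMAA0NDQAODg4ADw8PABAQEAAREREAEhISABMTEwAUFBQAFRUVABYWFgAXFxcAGBgYABkZGQAaGhoAGxsbABwcHAAdHR0AHh4eAB8fHwAgICAAISEhACIiIgAjIyMAJCQkACUlJQAmJiYAJycnACgoKAApKSkAKioqACsrKwAsLCwALS0tAC4uLgAvLy8AMDAwADExMQAyMjIAMzMzADQ0NAA1NTUANjY2ADc3NwA4ODgAOTk5ADo6OgA7OzsAPDw8AD09PQA+Pj4APz8/AEBAQABBQUEAQkJCAENDQwBEREQARUVFAEZGRgBHR0cASEhIAElJSQBKSkoAS0tLAExMTABNTU0ATk5OAE9PTwBQUFAAUVFRAFJSUgBTU1MAVFRUAFVVVQBWVlYAV1dXAFhYWABZWVkAWlpaAFtbWwBcXFwAXV1dAF5eXgBfX18AYGBgAGFhYQBiYmIAY2NjAGRkZABlZWUAZmZmAGdnZwBoaGgAaWlpAGpqagBra2sAbGxsAG1tbQBubm4Ab29vAHBwcABxcXEAcnJyAHNzcwB0dHQAdXV1AHZ2dgB3d3cAeHh4AHl5eQB6enoAe3t7AHx8fAB9fX0Afn5+AH9/fwCAgIAAgYGBAIKCggCDg4MAhISEAIWFhQCGhoYAh4eHAIiIiACJiYkAioqKAIuLiwCMjIwAjY2NAI6OjgCPj48AkJCQAJGRkQCSkpIAk5OTAJSUlACVlZUAlpaWAJeXlwCYmJgAmZmZAJqamgCbm5sAnJycAJ2dnQCenp4An5+fAKCgoAChoaEAoqKiAKOjowCkpKQApaWlAKampgCnp6cAqKioAKmpqQCqqqoAq6urAKysrACtra0Arq6uAK+vrwCwsLAAsbGxALKysgCzs7MAtLS0ALW1tQC2trYAt7e3ALi4uAC5ubkAurq6ALu7uwC8vLwAvb29AL6+vgC/v78AwMDAAMHBwQDCwsIAw8PDAMTExADFxcUAxsbGAMfHxwDIyMgAycnJAMrKygDLy8sAzMzMAM3NzQDOzs4Az8/PANDQ0ADR0dEA0tLSANPT0wDU1NQA1dXVANbW1gDX19cA2NjYANnZ2QDa2toA29vbANzc3ADd3d0A3t7eAN/f3wDg4OAA4eHhAOLi4gDj4+MA5OTkAOXl5QDm5uYA5+fnAOjo6ADp6ekA6urqAOvr6wDs7OwA7e3tAO7u7gDv7+8A8PDwAPHx8QDy8vIA8/PzAPT09AD19fUA9vb2APf39wD4+PgA+fn5APr6+gD7+/sA/Pz8AP39/QD+/v4A////AK2zu9Tk8PPy28ezs7Ozs7OomI250tvn6sy8s7Ozs7OzdG1yobm2w8LAwbOzs7Ozs2NicKa3u7WuyL2zs7Ozs7NiYm2gpZmWoczKtrOzs7OzZGN1moFudpHAxr20tLW1s21kcoZtVlpkir6/tbK8xLaEZ1lsZU07OVeXq6qiwda+qG47PUA/KyxAgn1+jbbKwrN6U0s0KzI0LGdrb5q2v8esfGpgRzpDNydVZm6YqLi8qYhuYVc3JyIkMmZ3mbOtoo2MdHZjQC0hJDpOUWJ6ZWZpd4F6Y1dHKSQ6OTkzKCc8WWh7cm15cEklJR4VExATL1hga3eEkYhlP0UkFA8PEic="/>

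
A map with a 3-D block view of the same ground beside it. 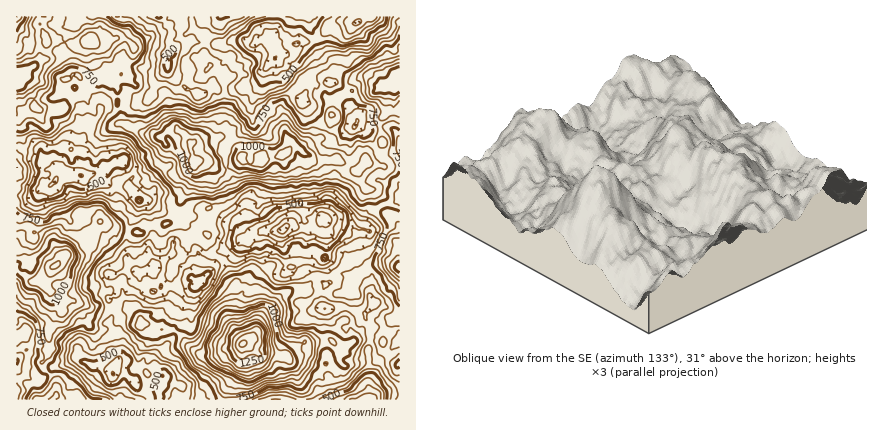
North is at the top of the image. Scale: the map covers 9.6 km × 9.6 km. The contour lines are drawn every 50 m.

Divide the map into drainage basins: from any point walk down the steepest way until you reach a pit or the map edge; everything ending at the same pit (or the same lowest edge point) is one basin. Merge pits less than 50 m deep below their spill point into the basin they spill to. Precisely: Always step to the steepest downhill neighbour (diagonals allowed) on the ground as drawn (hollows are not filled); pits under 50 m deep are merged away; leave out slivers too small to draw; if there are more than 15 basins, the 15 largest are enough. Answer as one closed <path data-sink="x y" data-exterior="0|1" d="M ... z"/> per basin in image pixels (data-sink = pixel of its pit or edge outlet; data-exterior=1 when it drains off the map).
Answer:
<path data-sink="284 230" data-exterior="0" d="M220 137l-12 0-8 5-6 0-4 4 3 10 1 22-13 22 3 8-3 12 5 8 1 10 3 2 14 1 3 9 17 12 8 16 4 4 5 12-5 12-1 22 9 16 14 10 28 1 8 7 8 0 14 5 4 5 2 5 8 0 5-5 0-4 5-4-2-10 6 0 3-10 6-4-3-12-6-8-5 4-7 17-4-2-18 4-4 0-2-3 0-24-4-4-30 1-6 3-6 8 0-2 5-8 21-21 10-4 10 1 12-14 14 1 14-3 12 7 7-9 0-6-7-8-12-4-20-2-12 2 1-22-10-16 1-22-2-10-7-16-11-14-20 7-4 0-2-5-8-3-8 4-4-7-14-7z"/><path data-sink="56 180" data-exterior="0" d="M98 78l-14 9-8 1-2 6-8 6-2 8-2 2-8-4-16 3-14-7 2 10-4 3-6 1 0 124 14-11 16 7 8 8 8 13 18-22 12-2 8-11 10 0 8-6 1-12-3-10 2-12 14-9 12-3 14-8 8-14 0-4-6-7-8-3-8 0-23-12 0-10-4-8 1-16-2-4-4-3z"/><path data-sink="114 374" data-exterior="0" d="M74 301l-17 1 5 4 1 6-10 8-4 12 0 10 3 8-10 12 3 8 10 10 2 10-4 10 19-2 4 2 66 0 4-6 3-12-4-16 6-10-1-16 2-4-9-6-3-12-12-9-8 2-6-4-8 3z"/><path data-sink="274 58" data-exterior="0" d="M308 16l-88 0-13 24-2 18 5 8 12 6 6 6 8 0 10 10-2 12-12 8-12 28 1 4 17 10 4 7 8-4 8 3 2 5 4 0 22-8 3-7-8-36 1-6 12-15 12-7 4-7 12 2 12-9-2-6-13-10-3-12-7-14z"/><path data-sink="200 282" data-exterior="0" d="M188 239l0 9-14 16-4 12 1 22-9 12 0 18 16 4 8 12 12 9 16 3 12-7 17-5-8-16 0-16 6-20-17-30-17-12-2-8z"/><path data-sink="358 22" data-exterior="0" d="M400 16l-92 0 1 10 7 14 3 12 13 10 2 6-12 9-12-1 0 6 6 8 18 12 4-8 8 0 4-11 12-6 4 0 6 6 10 3 12-7 6 2z"/><path data-sink="168 64" data-exterior="0" d="M220 16l-48 0-16 11-6 10-18 9-4-6-8-2-10 2-4 4 13 8 4 16-2 6 1 2 12 9 10 1 18 6 4 4 4 24 20 23 10-1 8-5 12 0 5-11-2-10 2-14-1-18 4-6-6-6-10-5-7-9 2-18 9-14z"/><path data-sink="322 218" data-exterior="0" d="M296 146l-4 0-8 10 11 12 7 16 2 10-1 22 10 16-1 22 12-2 26 4 7 4 7 11 8-6 18-2-4-3-4 2-10 0-5-4 0-6-4-8 1-24 2-6 10-6 0-6-3-10-12-8-3-10 1-4-7-1-14-10-6 2-18 0z"/><path data-sink="372 400" data-exterior="1" d="M370 338l-22 6-2 8-8 2 2 10-5 4 0 4-9 6-4-1-2-5-4-5-26-7 11 28 0 12 99 0 0-36-6-2-5-4-5-8-2-9z"/><path data-sink="150 270" data-exterior="0" d="M104 222l-4 0-7 8 0 10 9 3 15 21 0 6 5 10 1 16 6 14 9 6 4 8 8 1 6 6 6-1 0-20 9-12-1-22 4-12 14-16 0-8-8 7-12 0-9-7 3-14-8-1-8 3-4 5-18-1z"/><path data-sink="140 200" data-exterior="0" d="M184 137l-18 7-1 8-7 10-14 8-12 3-14 9-2 12 3 10 0 10-7 7-8 2 16 8 22 2 4-5 8-3 8 1 10-3 11-9 1-6-3-8 13-22-3-34z"/><path data-sink="354 126" data-exterior="0" d="M366 77l-4 0-12 6-4 12-9 1-3 4-4 26-9 12 10 4-1 12 2 6 6-1 18 11 9-8 3-8 8-2 6-8-2-22 12-14 2-16 6-10-6-3-12 7-10-3z"/><path data-sink="374 304" data-exterior="0" d="M390 263l-22 4-12 11-4 8-2 16-6 18 8 12 0 10 18-4 12 4 9-22 9-10 0-44z"/><path data-sink="26 330" data-exterior="0" d="M16 269l0 91 12-11 16 1 4 3 4-3-3-8 0-10 5-14 9-6-1-6-9-6-2-8-5-6 4-16-12 10-8 1z"/><path data-sink="276 400" data-exterior="1" d="M246 344l-4 0-1 28-6 12-1 16 66 0 1-12-4-14-9-18-20-3-10 1z"/>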